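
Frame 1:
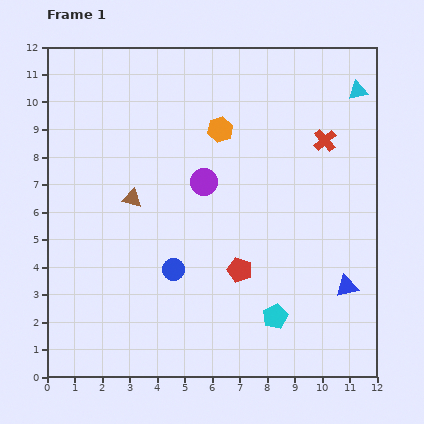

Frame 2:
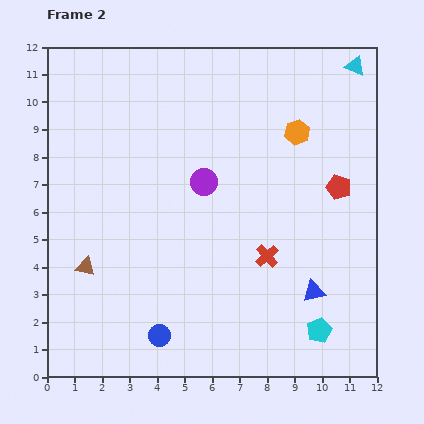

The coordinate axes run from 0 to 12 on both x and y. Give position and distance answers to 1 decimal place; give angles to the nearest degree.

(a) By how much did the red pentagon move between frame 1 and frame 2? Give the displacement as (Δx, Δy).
(3.6, 3.0)

The red pentagon was at (7.0, 3.9) in frame 1 and (10.6, 6.9) in frame 2.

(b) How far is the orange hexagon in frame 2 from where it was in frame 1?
2.8

The orange hexagon moved from (6.3, 9.0) to (9.1, 8.9), a distance of √(2.8² + 0.1²) ≈ 2.8.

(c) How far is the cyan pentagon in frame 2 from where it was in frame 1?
1.7

The cyan pentagon moved from (8.3, 2.2) to (9.9, 1.7), a distance of √(1.6² + 0.5²) ≈ 1.7.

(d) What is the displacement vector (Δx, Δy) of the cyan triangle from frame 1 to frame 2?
(-0.1, 0.9)

The cyan triangle was at (11.3, 10.4) in frame 1 and (11.2, 11.3) in frame 2.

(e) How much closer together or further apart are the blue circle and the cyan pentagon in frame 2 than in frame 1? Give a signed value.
+1.7

Distance in frame 1: 4.1. Distance in frame 2: 5.8.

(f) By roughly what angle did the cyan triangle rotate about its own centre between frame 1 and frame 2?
36° clockwise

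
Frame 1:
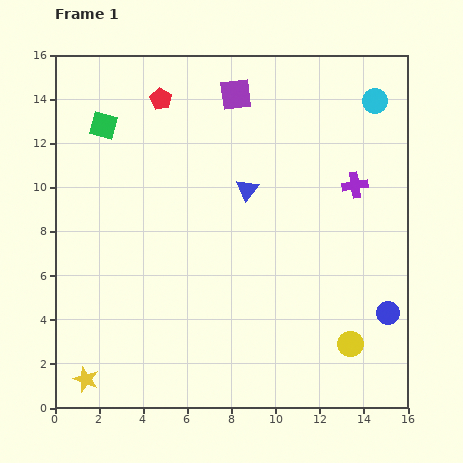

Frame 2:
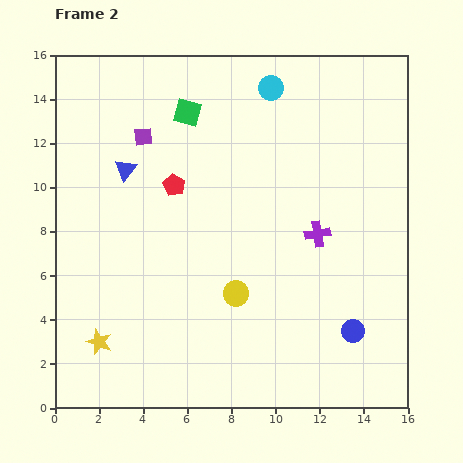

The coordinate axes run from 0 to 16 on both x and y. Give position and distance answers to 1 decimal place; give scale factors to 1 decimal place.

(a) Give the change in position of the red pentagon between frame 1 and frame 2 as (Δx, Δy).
(0.6, -3.9)

The red pentagon was at (4.8, 14.0) in frame 1 and (5.4, 10.1) in frame 2.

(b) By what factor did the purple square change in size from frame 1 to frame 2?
0.6×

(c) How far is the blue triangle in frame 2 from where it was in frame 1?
5.6

The blue triangle moved from (8.7, 9.9) to (3.2, 10.8), a distance of √(5.5² + 0.9²) ≈ 5.6.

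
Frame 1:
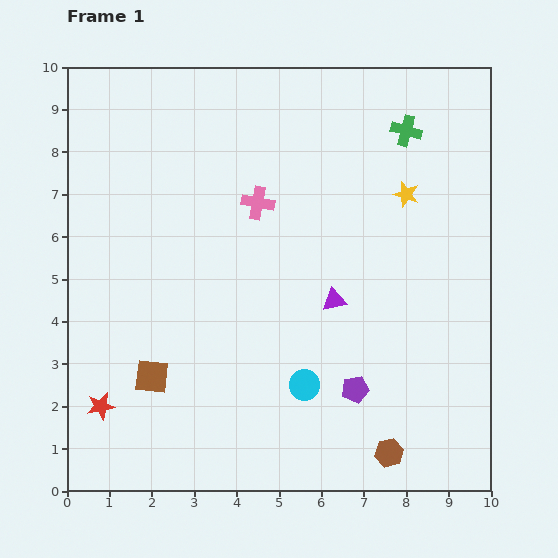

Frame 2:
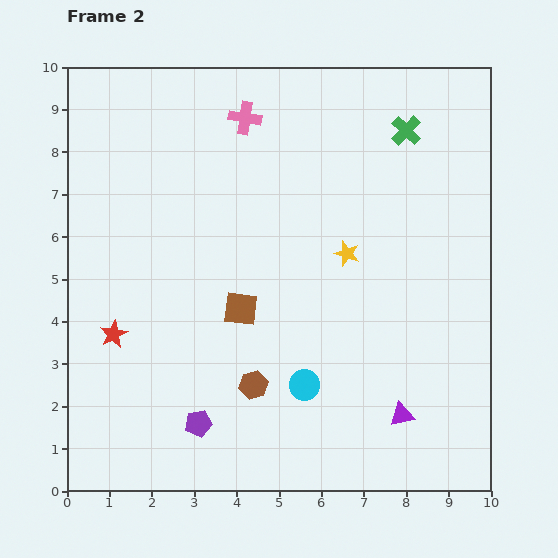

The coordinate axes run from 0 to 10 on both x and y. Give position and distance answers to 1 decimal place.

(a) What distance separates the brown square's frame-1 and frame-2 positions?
2.6

The brown square moved from (2.0, 2.7) to (4.1, 4.3), a distance of √(2.1² + 1.6²) ≈ 2.6.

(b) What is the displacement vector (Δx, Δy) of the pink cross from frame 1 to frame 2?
(-0.3, 2.0)

The pink cross was at (4.5, 6.8) in frame 1 and (4.2, 8.8) in frame 2.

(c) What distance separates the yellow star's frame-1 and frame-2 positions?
2.0

The yellow star moved from (8.0, 7.0) to (6.6, 5.6), a distance of √(1.4² + 1.4²) ≈ 2.0.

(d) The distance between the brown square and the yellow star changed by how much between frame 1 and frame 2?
-4.6

Distance in frame 1: 7.4. Distance in frame 2: 2.8.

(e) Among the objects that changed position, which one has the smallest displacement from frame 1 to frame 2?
the red star

(moved 1.7)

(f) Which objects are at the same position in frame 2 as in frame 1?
the cyan circle, the green cross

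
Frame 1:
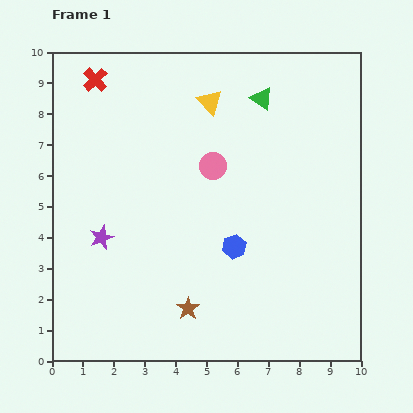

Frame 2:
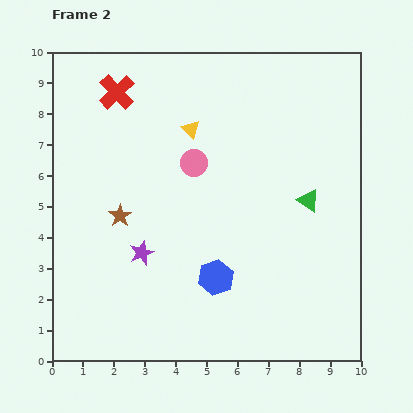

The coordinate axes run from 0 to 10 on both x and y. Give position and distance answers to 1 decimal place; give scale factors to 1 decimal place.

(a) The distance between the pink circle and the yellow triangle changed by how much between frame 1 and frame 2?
-1.0

Distance in frame 1: 2.1. Distance in frame 2: 1.1.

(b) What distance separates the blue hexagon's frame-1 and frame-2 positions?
1.2

The blue hexagon moved from (5.9, 3.7) to (5.3, 2.7), a distance of √(0.6² + 1.0²) ≈ 1.2.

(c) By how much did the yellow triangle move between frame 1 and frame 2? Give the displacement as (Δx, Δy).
(-0.6, -0.9)

The yellow triangle was at (5.1, 8.4) in frame 1 and (4.5, 7.5) in frame 2.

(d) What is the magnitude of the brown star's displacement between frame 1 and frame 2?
3.7

The brown star moved from (4.4, 1.7) to (2.2, 4.7), a distance of √(2.2² + 3.0²) ≈ 3.7.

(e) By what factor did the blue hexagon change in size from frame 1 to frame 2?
1.5×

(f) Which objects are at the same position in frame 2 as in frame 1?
none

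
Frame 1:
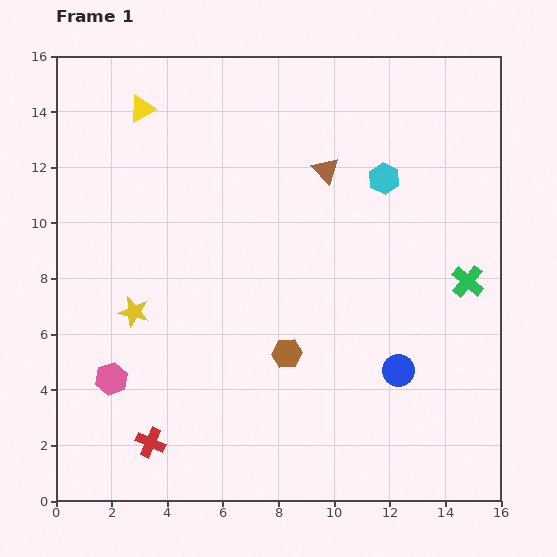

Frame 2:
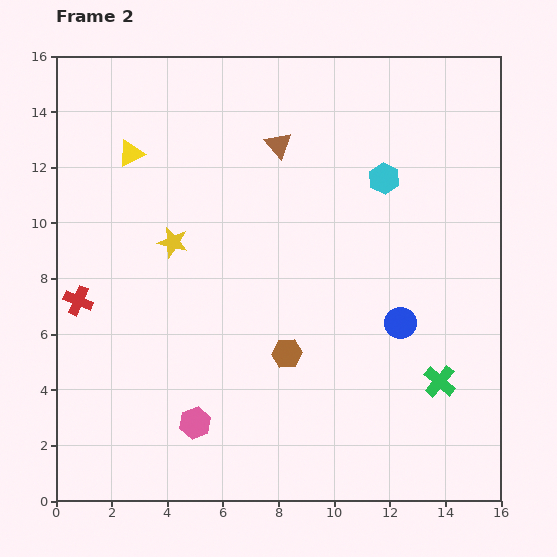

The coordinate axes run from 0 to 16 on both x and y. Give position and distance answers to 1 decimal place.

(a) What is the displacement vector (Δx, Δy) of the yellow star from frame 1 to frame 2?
(1.4, 2.5)

The yellow star was at (2.8, 6.8) in frame 1 and (4.2, 9.3) in frame 2.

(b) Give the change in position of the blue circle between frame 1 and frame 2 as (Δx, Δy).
(0.1, 1.7)

The blue circle was at (12.3, 4.7) in frame 1 and (12.4, 6.4) in frame 2.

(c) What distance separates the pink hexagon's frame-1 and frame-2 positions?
3.4

The pink hexagon moved from (2.0, 4.4) to (5.0, 2.8), a distance of √(3.0² + 1.6²) ≈ 3.4.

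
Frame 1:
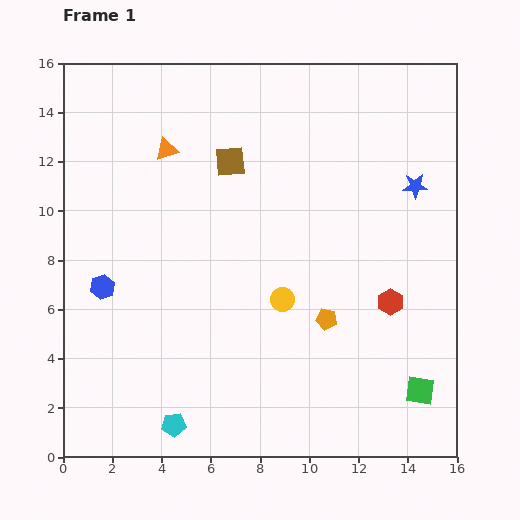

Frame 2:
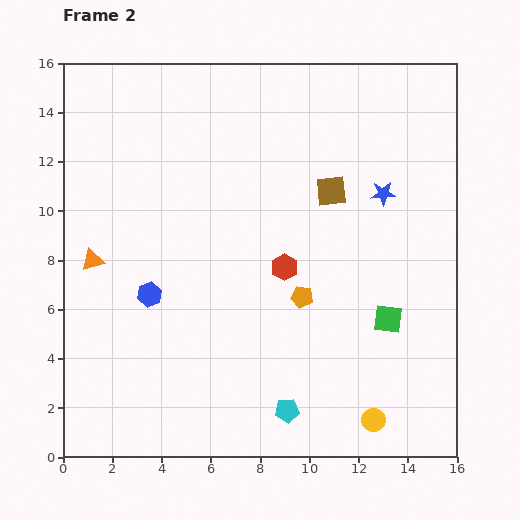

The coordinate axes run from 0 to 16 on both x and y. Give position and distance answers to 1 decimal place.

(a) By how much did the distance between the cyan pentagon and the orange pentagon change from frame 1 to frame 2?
-2.9

Distance in frame 1: 7.5. Distance in frame 2: 4.6.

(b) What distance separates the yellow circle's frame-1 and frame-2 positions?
6.1

The yellow circle moved from (8.9, 6.4) to (12.6, 1.5), a distance of √(3.7² + 4.9²) ≈ 6.1.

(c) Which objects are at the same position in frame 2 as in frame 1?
none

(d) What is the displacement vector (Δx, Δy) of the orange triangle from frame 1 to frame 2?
(-3.0, -4.5)

The orange triangle was at (4.2, 12.5) in frame 1 and (1.2, 8.0) in frame 2.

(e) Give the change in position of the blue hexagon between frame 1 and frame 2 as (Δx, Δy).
(1.9, -0.3)

The blue hexagon was at (1.6, 6.9) in frame 1 and (3.5, 6.6) in frame 2.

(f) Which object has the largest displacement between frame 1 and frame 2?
the yellow circle

(moved 6.1; next 5.4)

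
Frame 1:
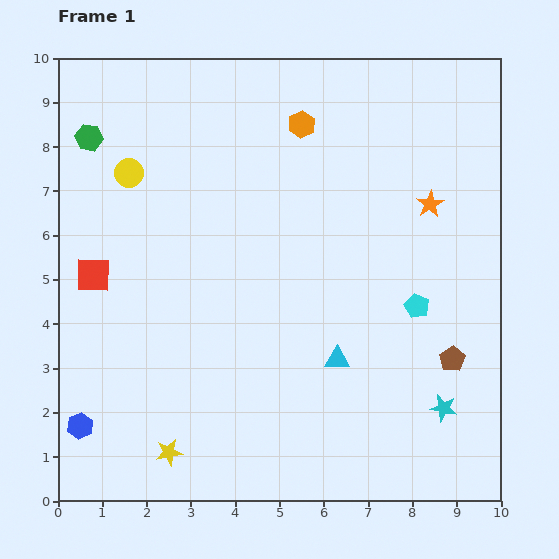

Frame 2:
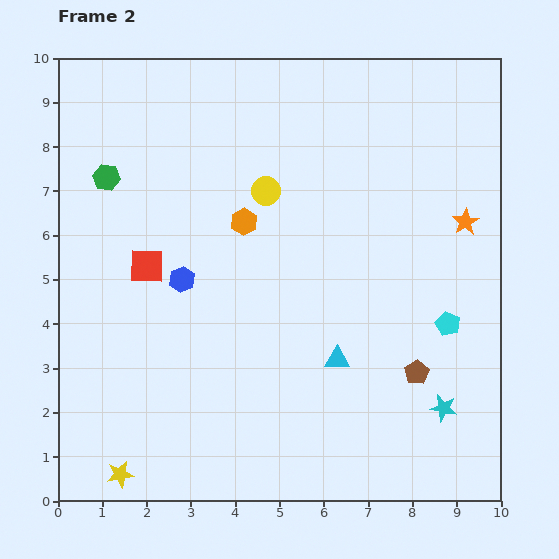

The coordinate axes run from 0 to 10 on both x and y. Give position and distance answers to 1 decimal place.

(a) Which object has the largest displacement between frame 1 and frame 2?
the blue hexagon

(moved 4.0; next 3.1)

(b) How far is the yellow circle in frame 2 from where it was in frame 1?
3.1

The yellow circle moved from (1.6, 7.4) to (4.7, 7.0), a distance of √(3.1² + 0.4²) ≈ 3.1.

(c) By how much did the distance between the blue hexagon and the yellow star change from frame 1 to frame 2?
+2.5

Distance in frame 1: 2.1. Distance in frame 2: 4.6.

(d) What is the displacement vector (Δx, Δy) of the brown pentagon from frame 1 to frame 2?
(-0.8, -0.3)

The brown pentagon was at (8.9, 3.2) in frame 1 and (8.1, 2.9) in frame 2.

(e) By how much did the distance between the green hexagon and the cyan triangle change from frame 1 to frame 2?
-0.9

Distance in frame 1: 7.5. Distance in frame 2: 6.6.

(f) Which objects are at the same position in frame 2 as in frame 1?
the cyan triangle, the cyan star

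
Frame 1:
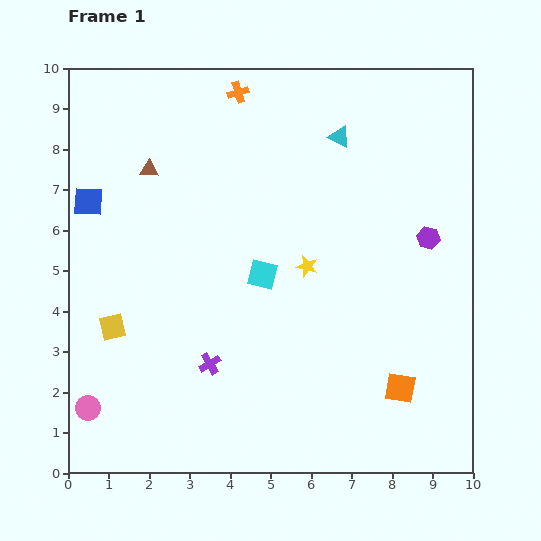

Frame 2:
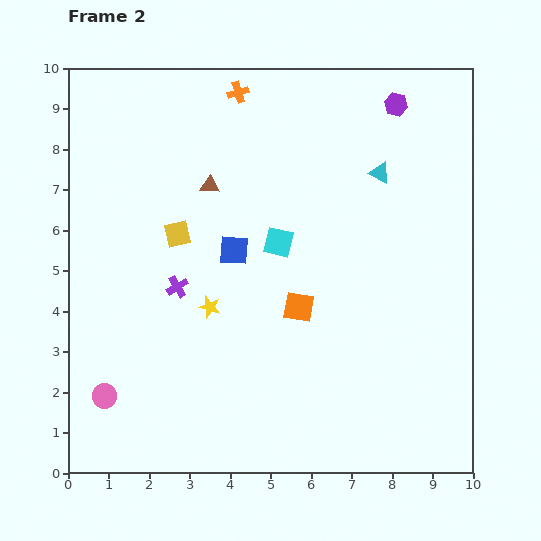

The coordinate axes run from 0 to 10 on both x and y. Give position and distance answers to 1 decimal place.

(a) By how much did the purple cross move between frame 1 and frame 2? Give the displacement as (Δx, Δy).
(-0.8, 1.9)

The purple cross was at (3.5, 2.7) in frame 1 and (2.7, 4.6) in frame 2.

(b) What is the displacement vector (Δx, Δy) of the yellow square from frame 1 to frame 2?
(1.6, 2.3)

The yellow square was at (1.1, 3.6) in frame 1 and (2.7, 5.9) in frame 2.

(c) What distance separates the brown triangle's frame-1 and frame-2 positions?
1.6

The brown triangle moved from (2.0, 7.5) to (3.5, 7.1), a distance of √(1.5² + 0.4²) ≈ 1.6.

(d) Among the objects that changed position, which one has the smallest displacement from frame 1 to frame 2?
the pink circle

(moved 0.5)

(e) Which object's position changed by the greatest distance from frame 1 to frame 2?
the blue square

(moved 3.8; next 3.4)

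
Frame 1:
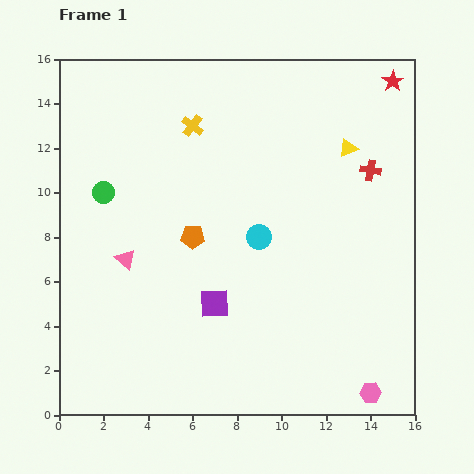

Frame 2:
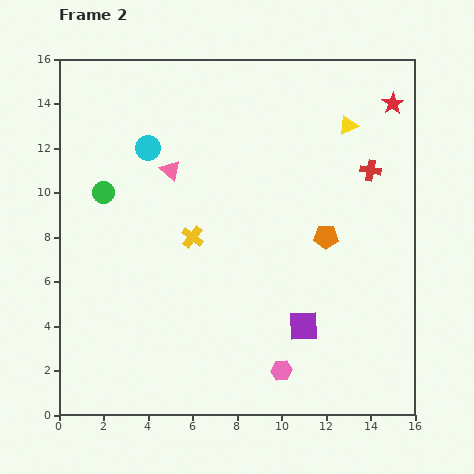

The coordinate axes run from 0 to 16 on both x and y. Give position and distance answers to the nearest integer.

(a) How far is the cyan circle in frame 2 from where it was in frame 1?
6

The cyan circle moved from (9, 8) to (4, 12), a distance of √(5² + 4²) ≈ 6.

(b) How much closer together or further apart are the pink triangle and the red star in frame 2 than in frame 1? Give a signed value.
-4

Distance in frame 1: 14. Distance in frame 2: 10.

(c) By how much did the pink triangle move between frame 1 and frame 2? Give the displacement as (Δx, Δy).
(2, 4)

The pink triangle was at (3, 7) in frame 1 and (5, 11) in frame 2.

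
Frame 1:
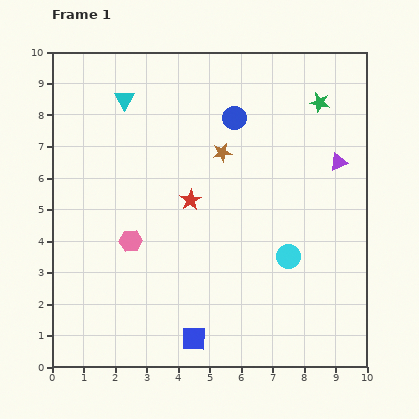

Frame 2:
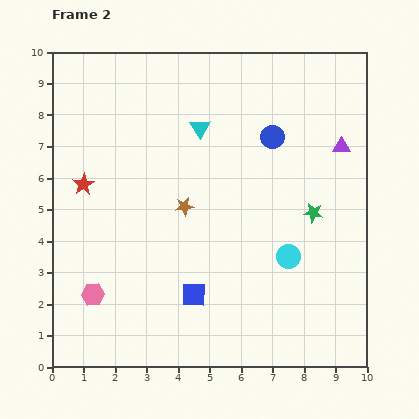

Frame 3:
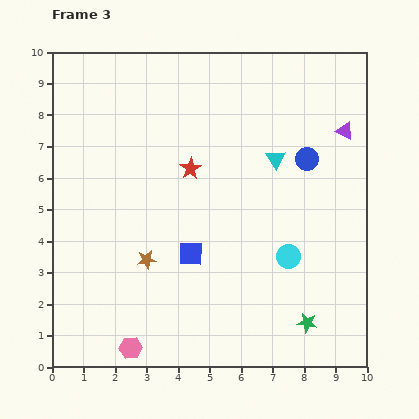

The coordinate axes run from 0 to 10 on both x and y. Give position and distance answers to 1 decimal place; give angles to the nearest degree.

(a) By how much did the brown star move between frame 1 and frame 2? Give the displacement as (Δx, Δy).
(-1.2, -1.7)

The brown star was at (5.4, 6.8) in frame 1 and (4.2, 5.1) in frame 2.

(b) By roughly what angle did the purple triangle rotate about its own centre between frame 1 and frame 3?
52° clockwise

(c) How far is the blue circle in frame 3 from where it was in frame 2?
1.3

The blue circle moved from (7.0, 7.3) to (8.1, 6.6), a distance of √(1.1² + 0.7²) ≈ 1.3.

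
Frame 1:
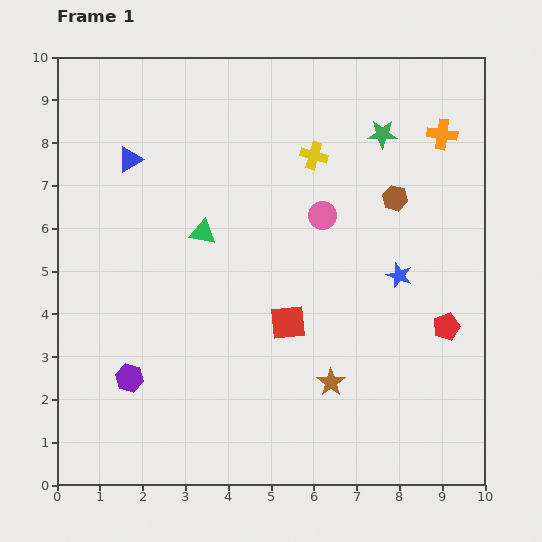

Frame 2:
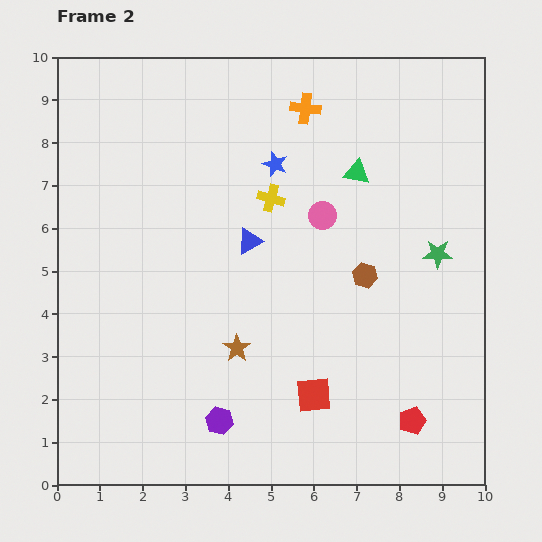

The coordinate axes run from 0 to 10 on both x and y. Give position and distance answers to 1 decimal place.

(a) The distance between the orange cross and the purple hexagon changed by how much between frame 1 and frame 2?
-1.7

Distance in frame 1: 9.3. Distance in frame 2: 7.6.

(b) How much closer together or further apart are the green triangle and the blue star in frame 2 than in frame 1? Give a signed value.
-2.8

Distance in frame 1: 4.7. Distance in frame 2: 1.9.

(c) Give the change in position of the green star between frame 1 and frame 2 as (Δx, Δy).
(1.3, -2.8)

The green star was at (7.6, 8.2) in frame 1 and (8.9, 5.4) in frame 2.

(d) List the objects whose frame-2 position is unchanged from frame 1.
the pink circle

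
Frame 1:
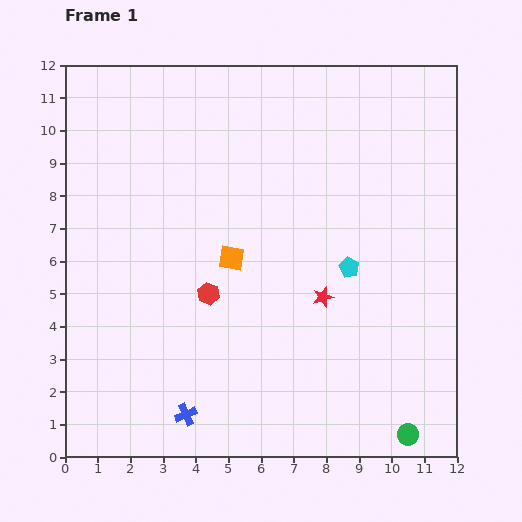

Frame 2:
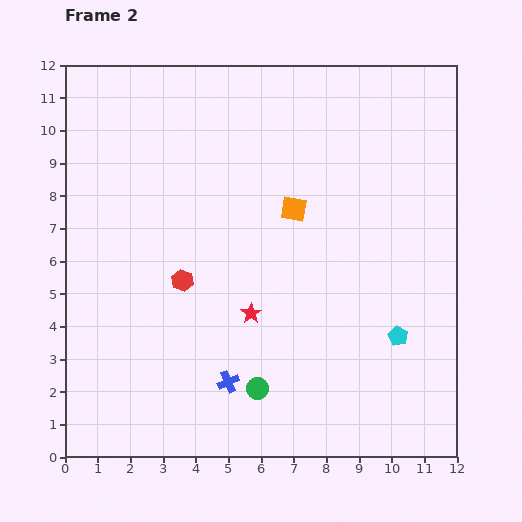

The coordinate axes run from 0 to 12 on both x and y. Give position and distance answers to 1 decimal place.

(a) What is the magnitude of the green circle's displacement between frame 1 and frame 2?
4.8

The green circle moved from (10.5, 0.7) to (5.9, 2.1), a distance of √(4.6² + 1.4²) ≈ 4.8.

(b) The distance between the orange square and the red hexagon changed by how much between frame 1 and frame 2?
+2.7

Distance in frame 1: 1.3. Distance in frame 2: 4.0.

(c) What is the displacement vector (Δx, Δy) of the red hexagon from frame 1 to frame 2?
(-0.8, 0.4)

The red hexagon was at (4.4, 5.0) in frame 1 and (3.6, 5.4) in frame 2.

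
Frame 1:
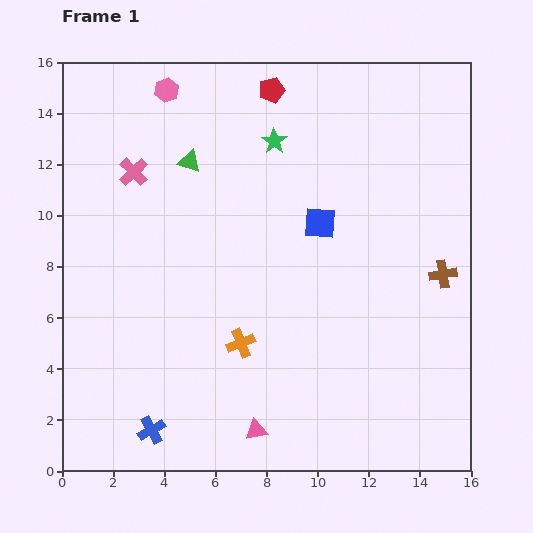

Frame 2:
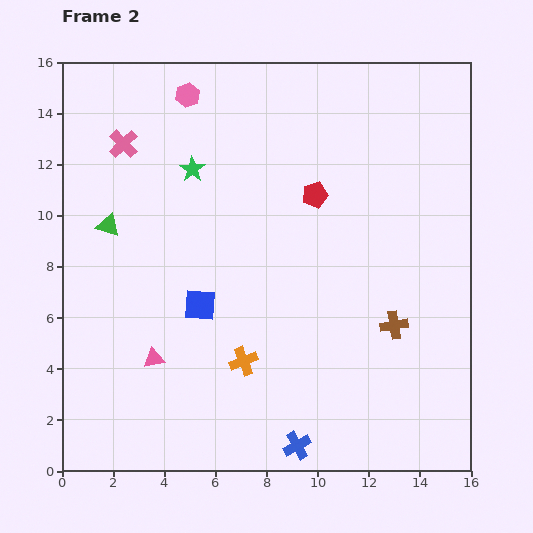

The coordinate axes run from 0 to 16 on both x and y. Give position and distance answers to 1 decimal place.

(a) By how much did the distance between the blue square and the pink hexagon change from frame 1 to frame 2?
+0.3

Distance in frame 1: 7.9. Distance in frame 2: 8.2.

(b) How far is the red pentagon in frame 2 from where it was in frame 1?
4.4

The red pentagon moved from (8.2, 14.9) to (9.9, 10.8), a distance of √(1.7² + 4.1²) ≈ 4.4.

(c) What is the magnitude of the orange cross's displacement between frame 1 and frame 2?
0.7

The orange cross moved from (7.0, 5.0) to (7.1, 4.3), a distance of √(0.1² + 0.7²) ≈ 0.7.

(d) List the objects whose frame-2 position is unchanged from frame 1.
none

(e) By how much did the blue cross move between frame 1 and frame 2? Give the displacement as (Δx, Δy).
(5.7, -0.6)

The blue cross was at (3.5, 1.6) in frame 1 and (9.2, 1.0) in frame 2.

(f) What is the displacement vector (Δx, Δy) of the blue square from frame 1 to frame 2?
(-4.7, -3.2)

The blue square was at (10.1, 9.7) in frame 1 and (5.4, 6.5) in frame 2.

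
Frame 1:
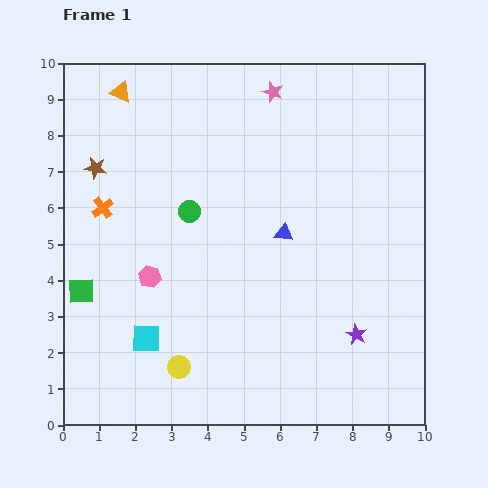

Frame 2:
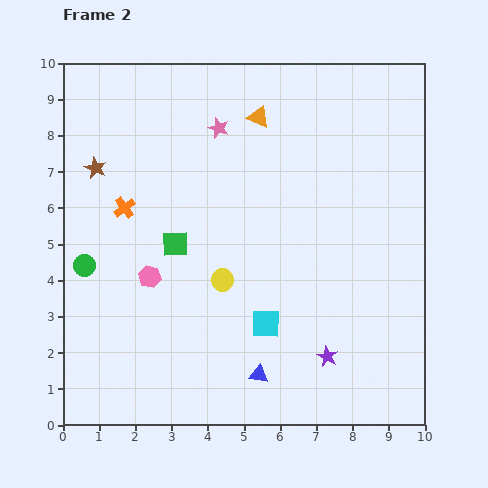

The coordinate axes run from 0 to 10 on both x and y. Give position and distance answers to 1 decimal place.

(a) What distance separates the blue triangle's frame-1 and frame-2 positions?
4.0

The blue triangle moved from (6.1, 5.3) to (5.4, 1.4), a distance of √(0.7² + 3.9²) ≈ 4.0.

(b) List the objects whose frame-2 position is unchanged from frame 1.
the brown star, the pink hexagon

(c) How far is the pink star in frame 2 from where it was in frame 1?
1.8

The pink star moved from (5.8, 9.2) to (4.3, 8.2), a distance of √(1.5² + 1.0²) ≈ 1.8.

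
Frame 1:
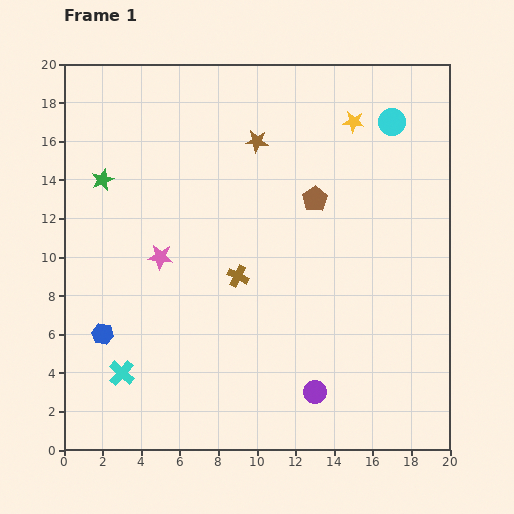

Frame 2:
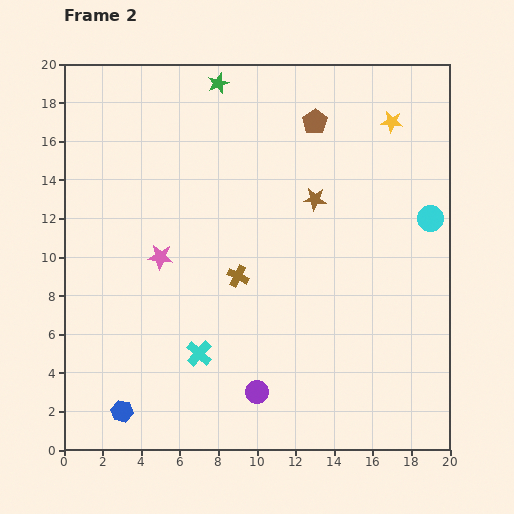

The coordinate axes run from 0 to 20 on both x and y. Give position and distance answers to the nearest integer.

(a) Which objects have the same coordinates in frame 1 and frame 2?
the pink star, the brown cross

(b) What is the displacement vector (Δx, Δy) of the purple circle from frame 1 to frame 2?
(-3, 0)

The purple circle was at (13, 3) in frame 1 and (10, 3) in frame 2.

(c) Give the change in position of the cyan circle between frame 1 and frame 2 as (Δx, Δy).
(2, -5)

The cyan circle was at (17, 17) in frame 1 and (19, 12) in frame 2.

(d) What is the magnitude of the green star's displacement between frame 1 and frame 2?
8

The green star moved from (2, 14) to (8, 19), a distance of √(6² + 5²) ≈ 8.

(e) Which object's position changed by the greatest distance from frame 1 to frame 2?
the green star

(moved 8; next 5)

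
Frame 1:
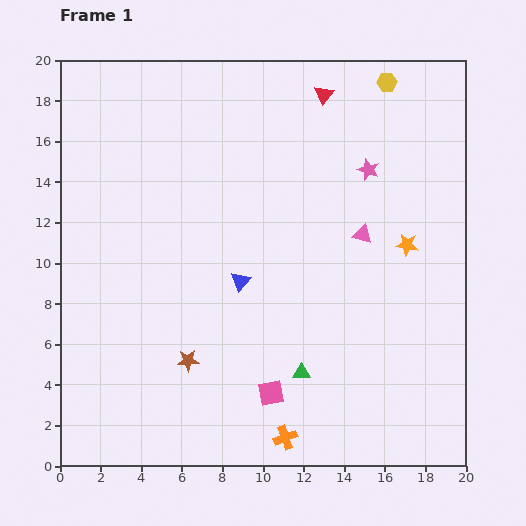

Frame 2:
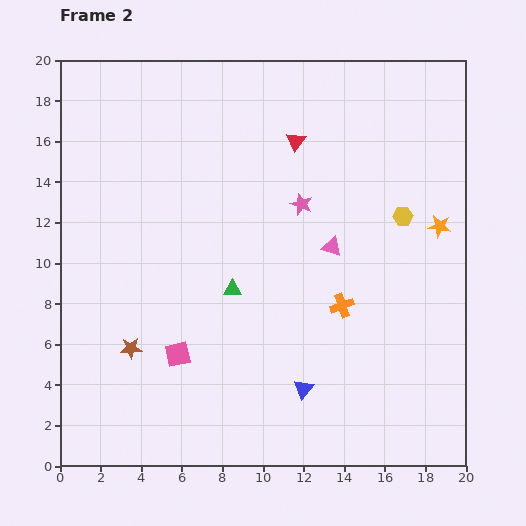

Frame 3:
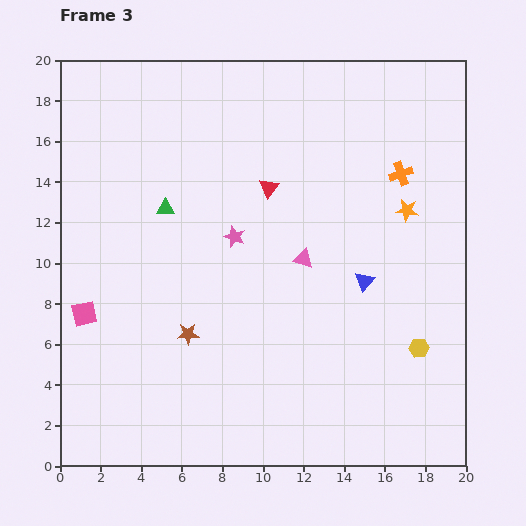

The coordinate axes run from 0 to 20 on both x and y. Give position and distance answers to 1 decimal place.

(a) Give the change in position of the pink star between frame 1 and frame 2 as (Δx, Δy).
(-3.3, -1.7)

The pink star was at (15.2, 14.6) in frame 1 and (11.9, 12.9) in frame 2.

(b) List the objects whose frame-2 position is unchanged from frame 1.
none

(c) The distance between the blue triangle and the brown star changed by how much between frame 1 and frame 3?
+4.4

Distance in frame 1: 4.7. Distance in frame 3: 9.1.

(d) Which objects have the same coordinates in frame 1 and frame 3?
none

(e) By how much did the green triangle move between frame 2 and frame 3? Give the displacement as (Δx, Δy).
(-3.3, 4.0)

The green triangle was at (8.5, 8.7) in frame 2 and (5.2, 12.7) in frame 3.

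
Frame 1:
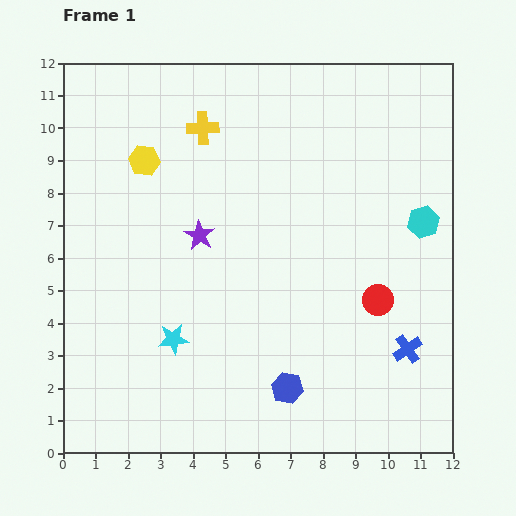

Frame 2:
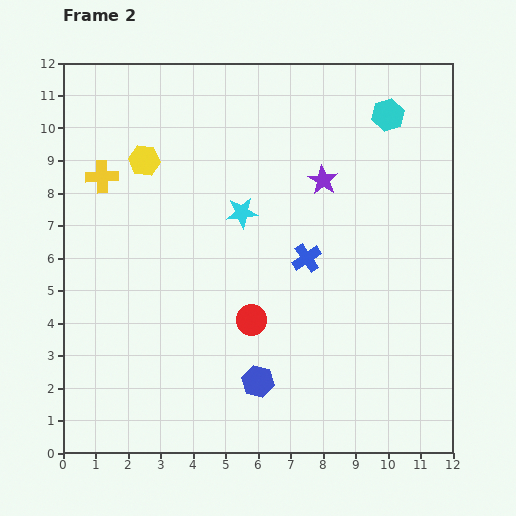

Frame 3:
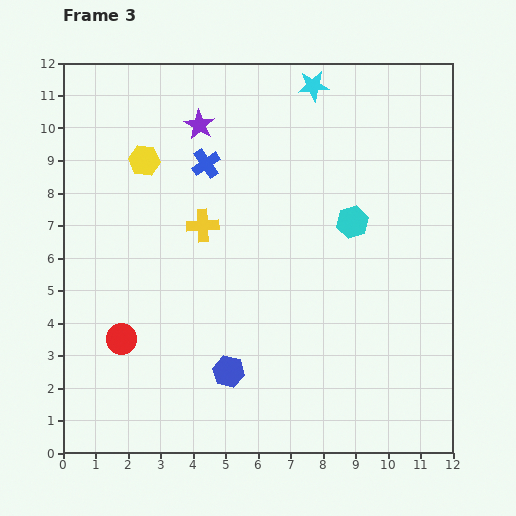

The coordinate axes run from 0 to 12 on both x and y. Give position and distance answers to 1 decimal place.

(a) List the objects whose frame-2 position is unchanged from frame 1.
the yellow hexagon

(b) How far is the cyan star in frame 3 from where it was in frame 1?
8.9

The cyan star moved from (3.4, 3.5) to (7.7, 11.3), a distance of √(4.3² + 7.8²) ≈ 8.9.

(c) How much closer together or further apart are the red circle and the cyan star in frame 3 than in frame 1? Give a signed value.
+3.4

Distance in frame 1: 6.4. Distance in frame 3: 9.8.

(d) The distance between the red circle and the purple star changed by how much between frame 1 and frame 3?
+1.1

Distance in frame 1: 5.9. Distance in frame 3: 7.0.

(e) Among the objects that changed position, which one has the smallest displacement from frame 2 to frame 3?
the blue hexagon

(moved 0.9)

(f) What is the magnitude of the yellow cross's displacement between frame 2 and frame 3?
3.4

The yellow cross moved from (1.2, 8.5) to (4.3, 7.0), a distance of √(3.1² + 1.5²) ≈ 3.4.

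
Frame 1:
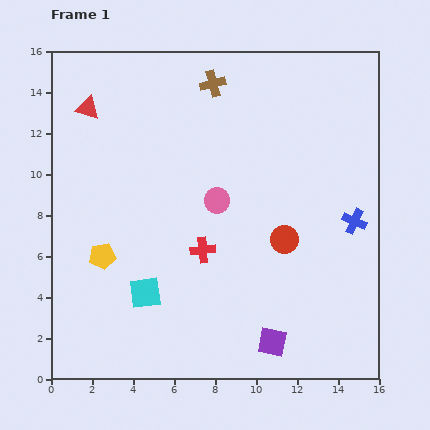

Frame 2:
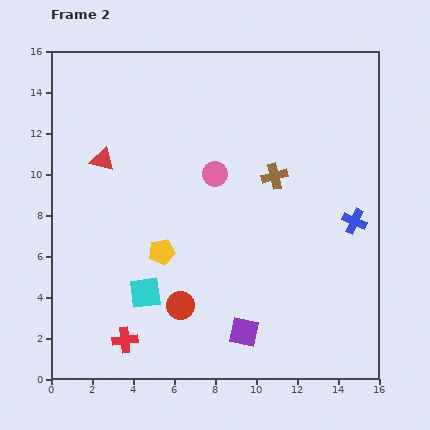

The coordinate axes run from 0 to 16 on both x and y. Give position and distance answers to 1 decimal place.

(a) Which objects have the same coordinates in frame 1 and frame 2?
the cyan square, the blue cross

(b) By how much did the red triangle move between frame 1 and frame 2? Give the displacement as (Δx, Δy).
(0.7, -2.5)

The red triangle was at (1.8, 13.2) in frame 1 and (2.5, 10.7) in frame 2.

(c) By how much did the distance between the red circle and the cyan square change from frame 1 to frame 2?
-5.5

Distance in frame 1: 7.3. Distance in frame 2: 1.8.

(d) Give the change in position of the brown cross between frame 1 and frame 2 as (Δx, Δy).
(3.0, -4.5)

The brown cross was at (7.9, 14.4) in frame 1 and (10.9, 9.9) in frame 2.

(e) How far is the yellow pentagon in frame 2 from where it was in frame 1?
2.9

The yellow pentagon moved from (2.5, 6.0) to (5.4, 6.2), a distance of √(2.9² + 0.2²) ≈ 2.9.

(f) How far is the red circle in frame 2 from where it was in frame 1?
6.0

The red circle moved from (11.4, 6.8) to (6.3, 3.6), a distance of √(5.1² + 3.2²) ≈ 6.0.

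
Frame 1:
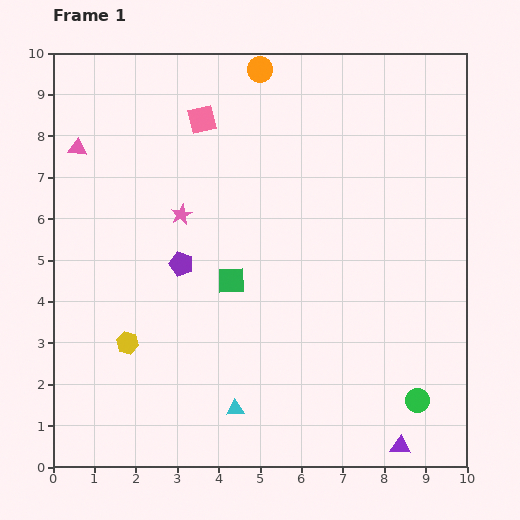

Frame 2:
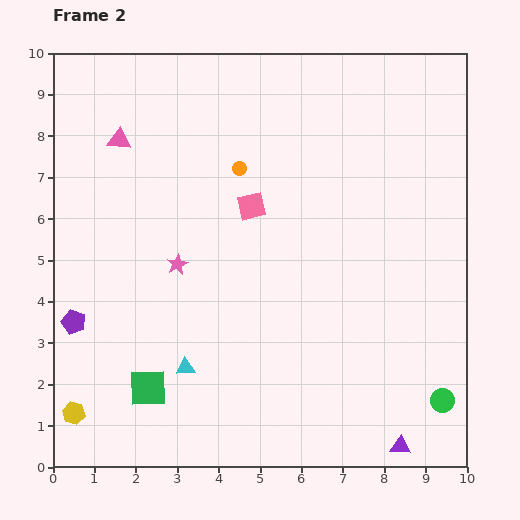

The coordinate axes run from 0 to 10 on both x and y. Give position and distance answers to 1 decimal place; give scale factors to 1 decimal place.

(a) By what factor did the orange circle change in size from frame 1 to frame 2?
0.6×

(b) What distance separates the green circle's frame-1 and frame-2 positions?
0.6

The green circle moved from (8.8, 1.6) to (9.4, 1.6), a distance of √(0.6² + 0.0²) ≈ 0.6.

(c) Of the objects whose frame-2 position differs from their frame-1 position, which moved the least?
the green circle

(moved 0.6)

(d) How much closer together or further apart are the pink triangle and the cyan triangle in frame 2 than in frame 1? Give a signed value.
-1.7

Distance in frame 1: 7.4. Distance in frame 2: 5.7.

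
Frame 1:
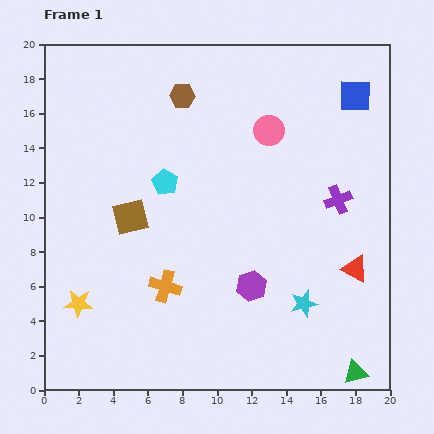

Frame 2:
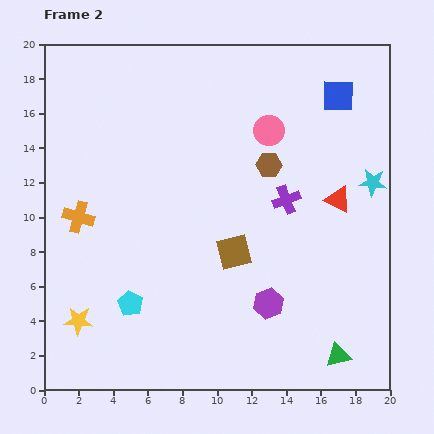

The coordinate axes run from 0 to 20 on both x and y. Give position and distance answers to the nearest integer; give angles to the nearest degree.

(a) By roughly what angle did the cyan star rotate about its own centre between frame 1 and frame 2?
19° clockwise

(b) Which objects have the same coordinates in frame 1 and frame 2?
the pink circle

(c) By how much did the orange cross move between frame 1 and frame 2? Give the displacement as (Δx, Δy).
(-5, 4)

The orange cross was at (7, 6) in frame 1 and (2, 10) in frame 2.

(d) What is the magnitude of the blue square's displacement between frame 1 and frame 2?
1

The blue square moved from (18, 17) to (17, 17), a distance of √(1² + 0²) ≈ 1.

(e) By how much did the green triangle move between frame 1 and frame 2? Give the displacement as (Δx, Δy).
(-1, 1)

The green triangle was at (18, 1) in frame 1 and (17, 2) in frame 2.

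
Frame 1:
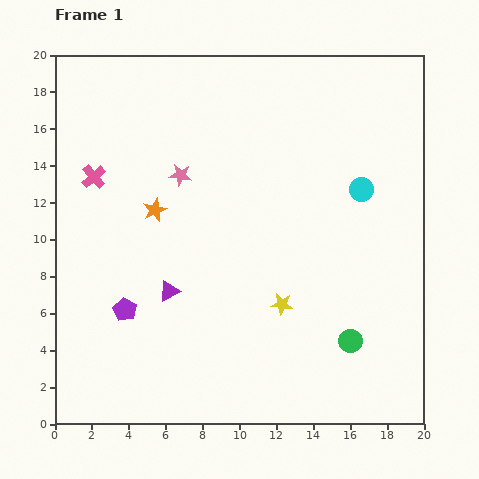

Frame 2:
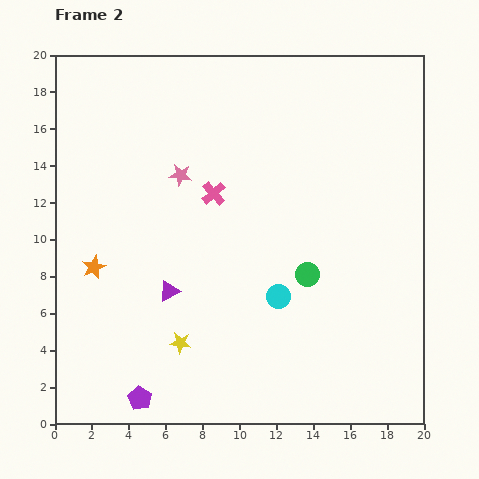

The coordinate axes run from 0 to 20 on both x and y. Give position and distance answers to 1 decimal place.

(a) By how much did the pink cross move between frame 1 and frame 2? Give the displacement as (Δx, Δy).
(6.5, -0.9)

The pink cross was at (2.1, 13.4) in frame 1 and (8.6, 12.5) in frame 2.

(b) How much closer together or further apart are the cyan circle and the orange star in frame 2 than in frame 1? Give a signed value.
-1.2

Distance in frame 1: 11.3. Distance in frame 2: 10.1.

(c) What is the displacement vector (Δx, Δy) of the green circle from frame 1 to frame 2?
(-2.3, 3.6)

The green circle was at (16.0, 4.5) in frame 1 and (13.7, 8.1) in frame 2.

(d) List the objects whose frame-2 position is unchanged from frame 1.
the pink star, the purple triangle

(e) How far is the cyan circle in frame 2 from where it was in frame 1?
7.3

The cyan circle moved from (16.6, 12.7) to (12.1, 6.9), a distance of √(4.5² + 5.8²) ≈ 7.3.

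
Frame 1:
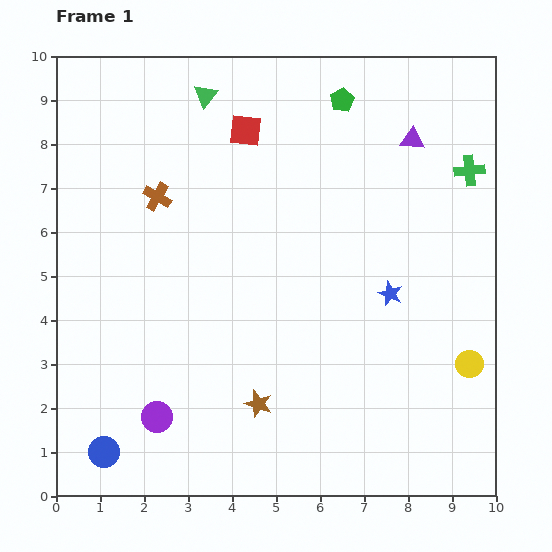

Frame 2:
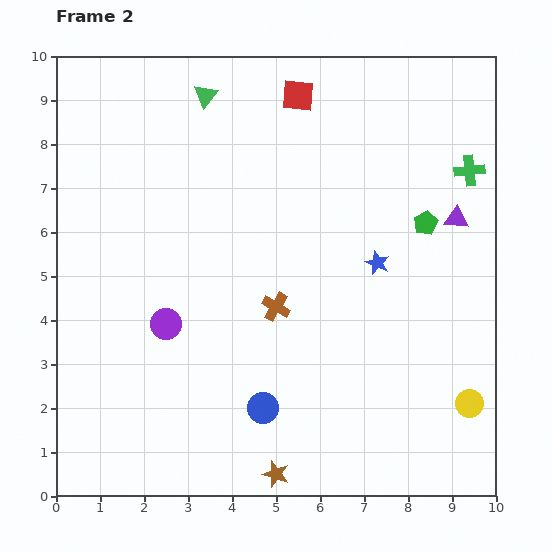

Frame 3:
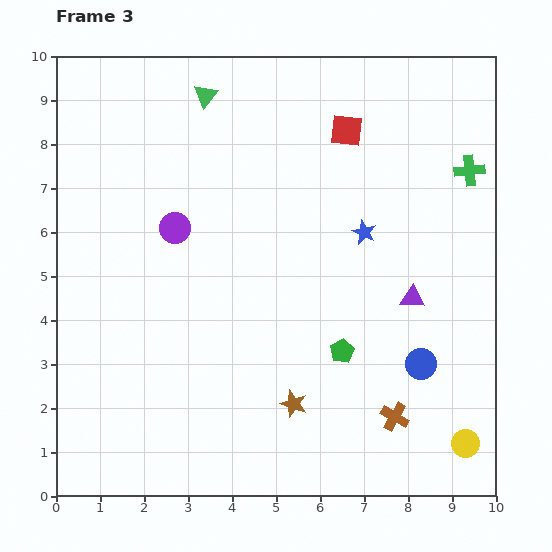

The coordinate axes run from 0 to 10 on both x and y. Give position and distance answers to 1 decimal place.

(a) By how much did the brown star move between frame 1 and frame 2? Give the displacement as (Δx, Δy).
(0.4, -1.6)

The brown star was at (4.6, 2.1) in frame 1 and (5.0, 0.5) in frame 2.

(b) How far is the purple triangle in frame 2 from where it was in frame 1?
2.1

The purple triangle moved from (8.1, 8.1) to (9.1, 6.3), a distance of √(1.0² + 1.8²) ≈ 2.1.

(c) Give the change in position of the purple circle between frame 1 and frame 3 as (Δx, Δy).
(0.4, 4.3)

The purple circle was at (2.3, 1.8) in frame 1 and (2.7, 6.1) in frame 3.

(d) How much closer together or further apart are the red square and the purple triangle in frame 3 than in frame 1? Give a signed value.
+0.3

Distance in frame 1: 3.8. Distance in frame 3: 4.1.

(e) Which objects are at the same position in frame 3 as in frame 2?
the green cross, the green triangle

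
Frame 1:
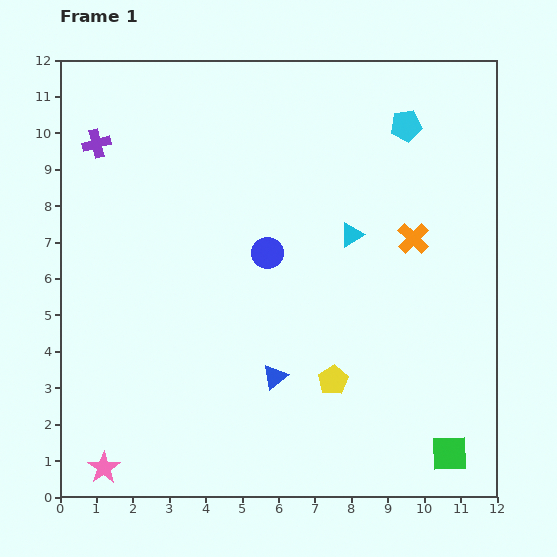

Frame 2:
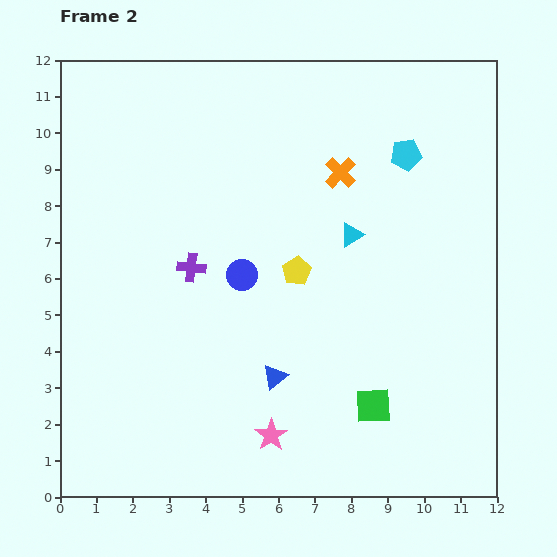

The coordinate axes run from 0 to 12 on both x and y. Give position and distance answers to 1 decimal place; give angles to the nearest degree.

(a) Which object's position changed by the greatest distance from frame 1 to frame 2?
the pink star

(moved 4.7; next 4.3)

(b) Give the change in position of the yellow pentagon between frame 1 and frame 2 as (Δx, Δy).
(-1.0, 3.0)

The yellow pentagon was at (7.5, 3.2) in frame 1 and (6.5, 6.2) in frame 2.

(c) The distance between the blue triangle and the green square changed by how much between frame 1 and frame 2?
-2.4

Distance in frame 1: 5.2. Distance in frame 2: 2.8.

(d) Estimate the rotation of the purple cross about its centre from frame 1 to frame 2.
21° clockwise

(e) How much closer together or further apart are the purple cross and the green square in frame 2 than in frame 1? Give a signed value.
-6.6

Distance in frame 1: 12.9. Distance in frame 2: 6.3.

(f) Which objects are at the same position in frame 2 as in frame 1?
the blue triangle, the cyan triangle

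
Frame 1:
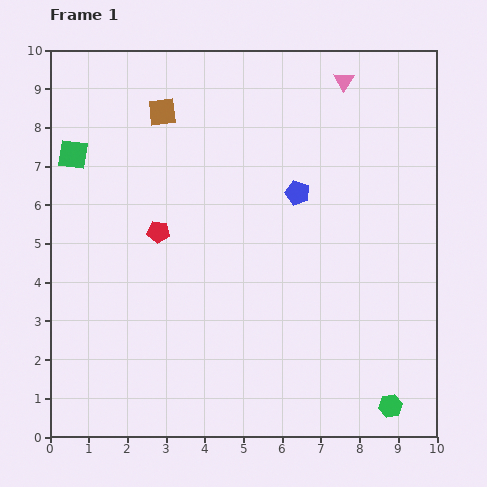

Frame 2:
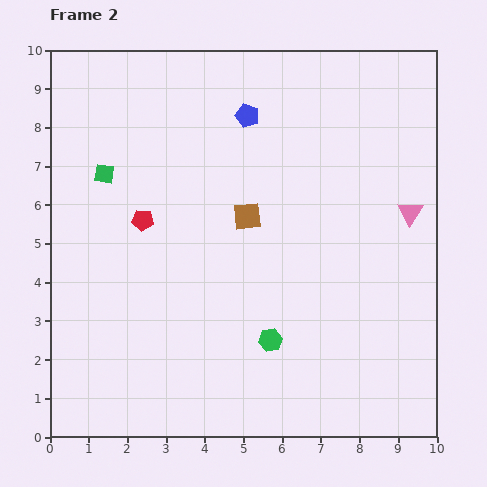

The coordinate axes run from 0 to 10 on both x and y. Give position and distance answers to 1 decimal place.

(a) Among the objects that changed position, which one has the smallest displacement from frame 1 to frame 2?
the red pentagon

(moved 0.5)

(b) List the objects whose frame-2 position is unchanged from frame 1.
none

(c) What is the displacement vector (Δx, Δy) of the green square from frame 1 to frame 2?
(0.8, -0.5)

The green square was at (0.6, 7.3) in frame 1 and (1.4, 6.8) in frame 2.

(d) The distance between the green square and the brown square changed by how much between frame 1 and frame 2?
+1.4

Distance in frame 1: 2.5. Distance in frame 2: 3.9.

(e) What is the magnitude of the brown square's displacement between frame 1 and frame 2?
3.5

The brown square moved from (2.9, 8.4) to (5.1, 5.7), a distance of √(2.2² + 2.7²) ≈ 3.5.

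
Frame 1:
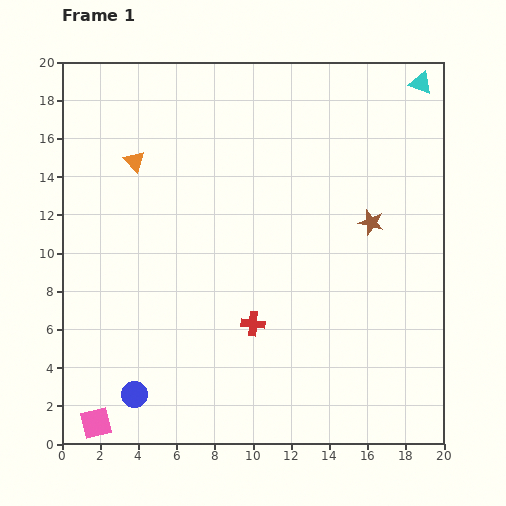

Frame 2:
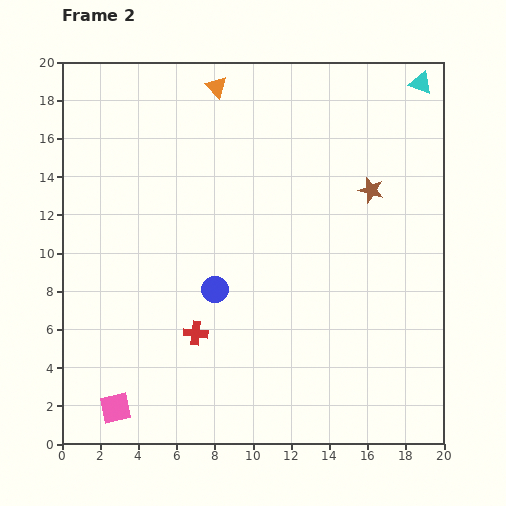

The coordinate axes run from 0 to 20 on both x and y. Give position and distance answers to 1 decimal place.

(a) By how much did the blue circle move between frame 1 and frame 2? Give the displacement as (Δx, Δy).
(4.2, 5.5)

The blue circle was at (3.8, 2.6) in frame 1 and (8.0, 8.1) in frame 2.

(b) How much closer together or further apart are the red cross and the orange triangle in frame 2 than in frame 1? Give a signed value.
+2.4

Distance in frame 1: 10.5. Distance in frame 2: 12.9.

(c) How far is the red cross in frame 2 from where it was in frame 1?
3.0

The red cross moved from (10.0, 6.3) to (7.0, 5.8), a distance of √(3.0² + 0.5²) ≈ 3.0.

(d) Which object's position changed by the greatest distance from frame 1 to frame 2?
the blue circle

(moved 6.9; next 5.8)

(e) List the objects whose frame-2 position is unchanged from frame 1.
the cyan triangle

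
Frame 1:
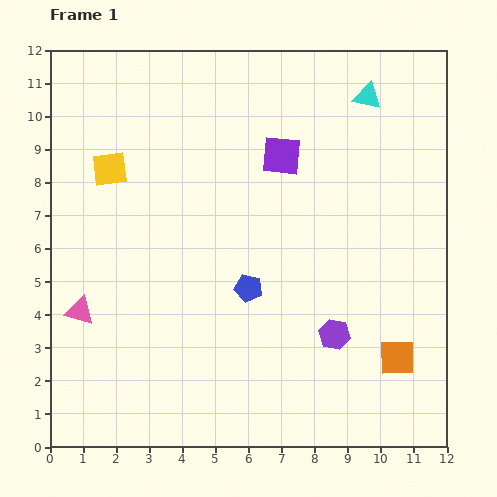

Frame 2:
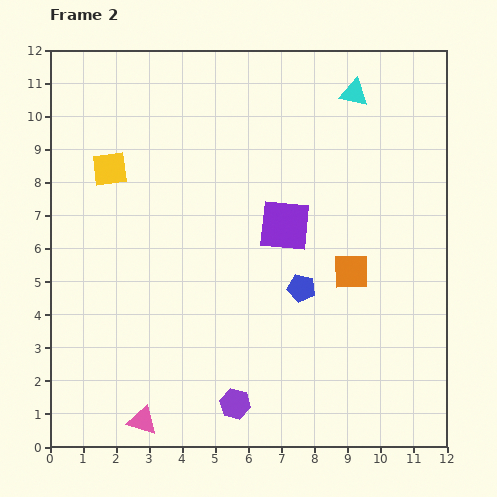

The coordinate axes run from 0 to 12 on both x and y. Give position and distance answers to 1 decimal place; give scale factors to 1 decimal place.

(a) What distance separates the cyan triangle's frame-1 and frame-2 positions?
0.4

The cyan triangle moved from (9.6, 10.6) to (9.2, 10.7), a distance of √(0.4² + 0.1²) ≈ 0.4.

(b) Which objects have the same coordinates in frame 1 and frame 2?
the yellow square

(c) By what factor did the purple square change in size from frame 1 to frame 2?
1.3×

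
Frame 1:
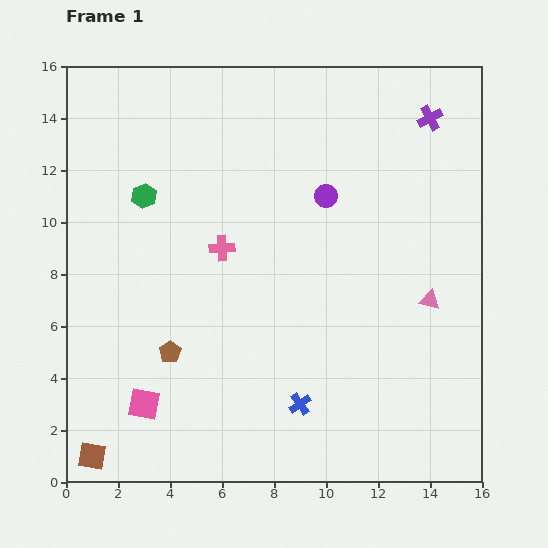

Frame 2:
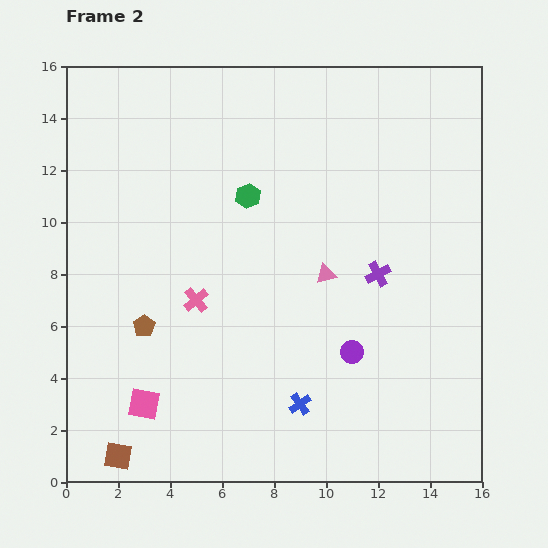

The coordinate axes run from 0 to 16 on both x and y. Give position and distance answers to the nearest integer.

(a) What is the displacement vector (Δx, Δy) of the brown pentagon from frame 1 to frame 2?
(-1, 1)

The brown pentagon was at (4, 5) in frame 1 and (3, 6) in frame 2.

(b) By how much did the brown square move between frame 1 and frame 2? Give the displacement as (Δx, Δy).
(1, 0)

The brown square was at (1, 1) in frame 1 and (2, 1) in frame 2.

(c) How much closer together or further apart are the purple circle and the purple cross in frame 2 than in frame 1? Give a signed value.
-2

Distance in frame 1: 5. Distance in frame 2: 3.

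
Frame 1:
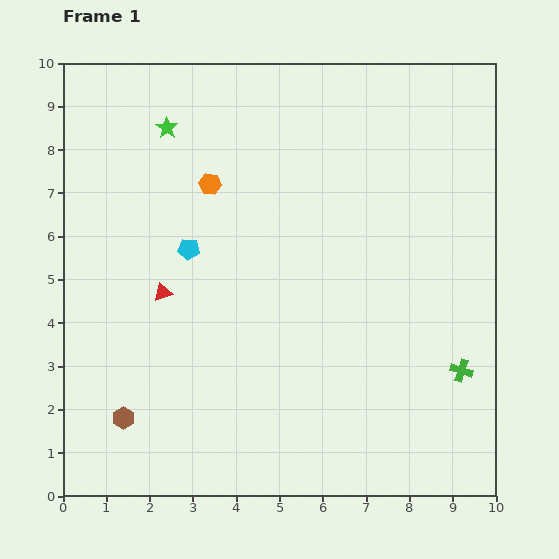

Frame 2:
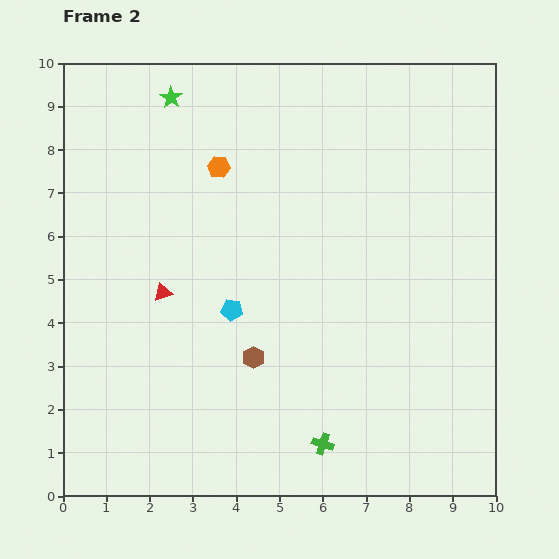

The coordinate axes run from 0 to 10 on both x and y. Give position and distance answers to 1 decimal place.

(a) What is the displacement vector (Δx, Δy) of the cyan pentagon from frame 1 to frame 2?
(1.0, -1.4)

The cyan pentagon was at (2.9, 5.7) in frame 1 and (3.9, 4.3) in frame 2.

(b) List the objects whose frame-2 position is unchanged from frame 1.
the red triangle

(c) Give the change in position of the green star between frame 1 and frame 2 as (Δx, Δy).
(0.1, 0.7)

The green star was at (2.4, 8.5) in frame 1 and (2.5, 9.2) in frame 2.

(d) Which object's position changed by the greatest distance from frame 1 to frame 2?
the green cross

(moved 3.6; next 3.3)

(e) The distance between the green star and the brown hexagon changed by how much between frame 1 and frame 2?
-0.5

Distance in frame 1: 6.8. Distance in frame 2: 6.3.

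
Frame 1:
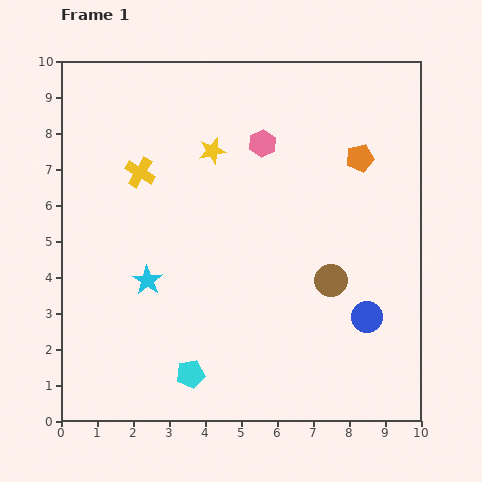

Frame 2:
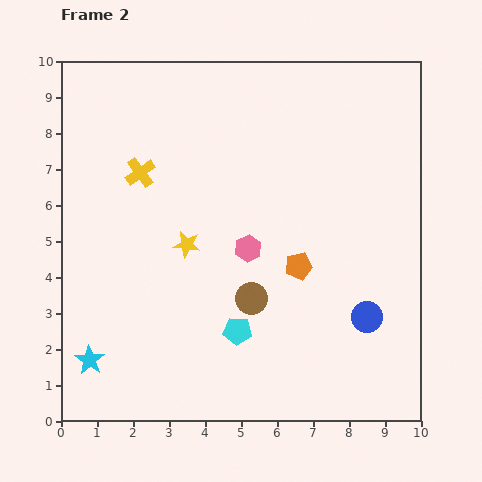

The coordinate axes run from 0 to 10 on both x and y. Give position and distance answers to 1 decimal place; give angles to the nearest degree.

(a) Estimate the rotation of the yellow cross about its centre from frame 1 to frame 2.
24° clockwise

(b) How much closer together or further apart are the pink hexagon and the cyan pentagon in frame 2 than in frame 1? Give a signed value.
-4.4

Distance in frame 1: 6.7. Distance in frame 2: 2.3.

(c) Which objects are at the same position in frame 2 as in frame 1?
the blue circle, the yellow cross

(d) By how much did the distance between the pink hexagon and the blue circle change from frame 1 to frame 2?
-1.8

Distance in frame 1: 5.6. Distance in frame 2: 3.8.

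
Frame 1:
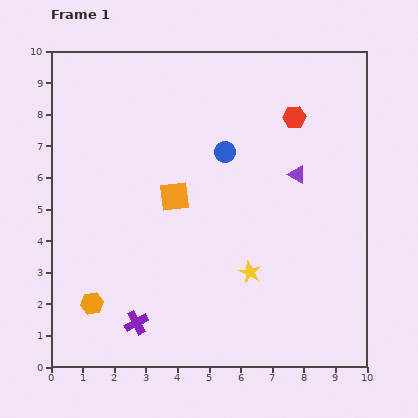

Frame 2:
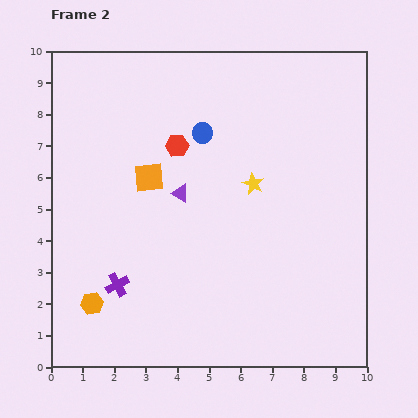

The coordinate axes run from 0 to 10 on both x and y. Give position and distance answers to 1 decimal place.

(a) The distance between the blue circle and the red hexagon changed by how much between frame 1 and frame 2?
-1.6

Distance in frame 1: 2.5. Distance in frame 2: 0.9.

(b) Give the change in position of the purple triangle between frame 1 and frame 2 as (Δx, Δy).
(-3.7, -0.6)

The purple triangle was at (7.8, 6.1) in frame 1 and (4.1, 5.5) in frame 2.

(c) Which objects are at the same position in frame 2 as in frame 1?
the orange hexagon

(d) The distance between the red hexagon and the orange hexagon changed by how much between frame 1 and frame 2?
-3.0

Distance in frame 1: 8.7. Distance in frame 2: 5.7.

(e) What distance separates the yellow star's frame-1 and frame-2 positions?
2.8

The yellow star moved from (6.3, 3.0) to (6.4, 5.8), a distance of √(0.1² + 2.8²) ≈ 2.8.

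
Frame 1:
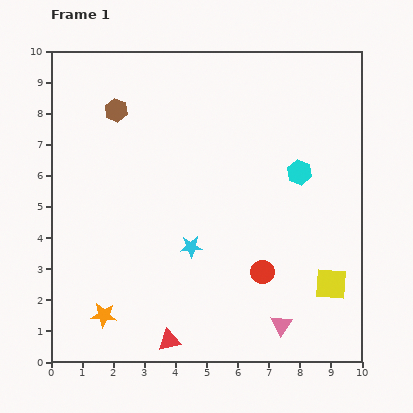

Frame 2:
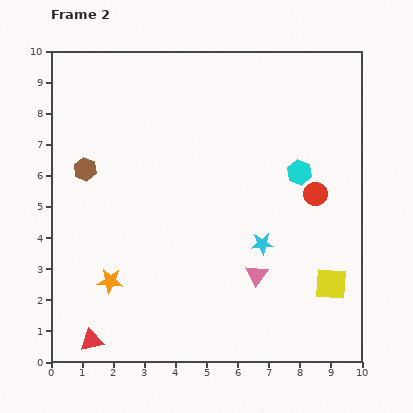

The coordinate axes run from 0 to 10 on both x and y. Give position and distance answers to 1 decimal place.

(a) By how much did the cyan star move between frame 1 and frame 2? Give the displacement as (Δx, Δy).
(2.3, 0.1)

The cyan star was at (4.5, 3.7) in frame 1 and (6.8, 3.8) in frame 2.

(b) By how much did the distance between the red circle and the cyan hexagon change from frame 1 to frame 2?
-2.5

Distance in frame 1: 3.4. Distance in frame 2: 0.9.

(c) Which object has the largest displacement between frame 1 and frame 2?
the red circle

(moved 3.0; next 2.5)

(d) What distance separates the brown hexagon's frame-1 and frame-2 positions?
2.1

The brown hexagon moved from (2.1, 8.1) to (1.1, 6.2), a distance of √(1.0² + 1.9²) ≈ 2.1.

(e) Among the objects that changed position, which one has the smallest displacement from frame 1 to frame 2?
the orange star

(moved 1.1)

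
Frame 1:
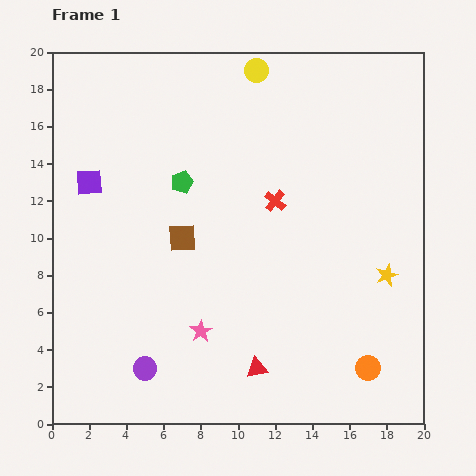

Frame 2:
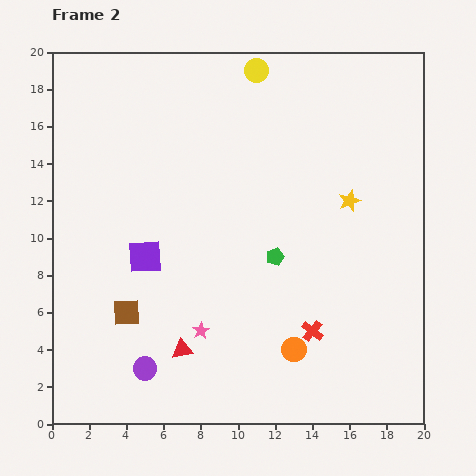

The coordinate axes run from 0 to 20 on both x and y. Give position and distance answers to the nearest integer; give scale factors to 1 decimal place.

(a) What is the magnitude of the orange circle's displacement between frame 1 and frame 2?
4

The orange circle moved from (17, 3) to (13, 4), a distance of √(4² + 1²) ≈ 4.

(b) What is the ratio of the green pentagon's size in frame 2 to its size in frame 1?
0.8×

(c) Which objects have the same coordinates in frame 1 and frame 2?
the yellow circle, the purple circle, the pink star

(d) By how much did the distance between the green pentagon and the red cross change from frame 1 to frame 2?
-1

Distance in frame 1: 5. Distance in frame 2: 4.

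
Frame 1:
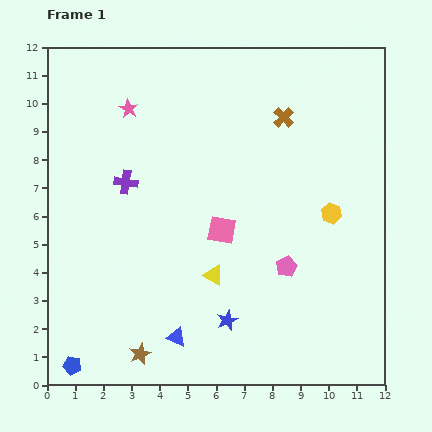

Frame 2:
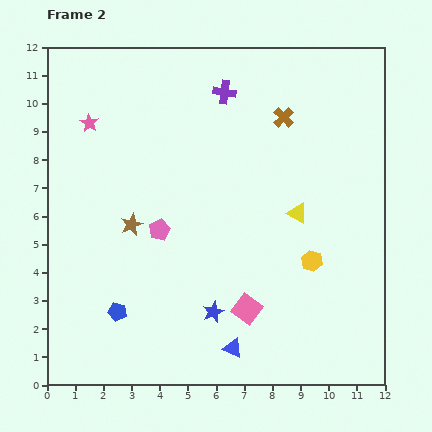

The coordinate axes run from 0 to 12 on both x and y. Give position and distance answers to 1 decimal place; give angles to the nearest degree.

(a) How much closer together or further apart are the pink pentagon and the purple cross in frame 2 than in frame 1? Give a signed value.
-1.0

Distance in frame 1: 6.4. Distance in frame 2: 5.4.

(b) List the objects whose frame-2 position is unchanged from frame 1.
the brown cross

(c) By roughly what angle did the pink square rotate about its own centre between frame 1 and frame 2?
27° clockwise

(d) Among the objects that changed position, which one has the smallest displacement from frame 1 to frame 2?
the blue star

(moved 0.6)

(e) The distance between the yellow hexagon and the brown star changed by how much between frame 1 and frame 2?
-1.9

Distance in frame 1: 8.4. Distance in frame 2: 6.5.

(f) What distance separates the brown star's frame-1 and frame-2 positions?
4.6

The brown star moved from (3.3, 1.1) to (3.0, 5.7), a distance of √(0.3² + 4.6²) ≈ 4.6.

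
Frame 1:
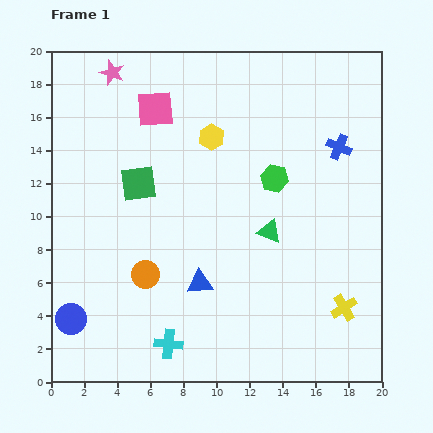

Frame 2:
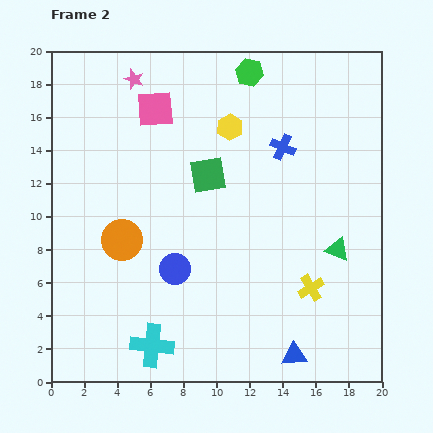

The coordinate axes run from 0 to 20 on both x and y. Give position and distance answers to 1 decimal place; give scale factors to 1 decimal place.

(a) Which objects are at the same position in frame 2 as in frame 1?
the pink square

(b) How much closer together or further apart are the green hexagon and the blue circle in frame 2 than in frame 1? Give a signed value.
-2.3

Distance in frame 1: 15.0. Distance in frame 2: 12.7.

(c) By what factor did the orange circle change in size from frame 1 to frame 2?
1.5×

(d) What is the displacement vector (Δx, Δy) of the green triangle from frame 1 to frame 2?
(4.1, -1.1)

The green triangle was at (13.2, 9.1) in frame 1 and (17.3, 8.0) in frame 2.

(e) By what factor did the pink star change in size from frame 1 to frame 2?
0.8×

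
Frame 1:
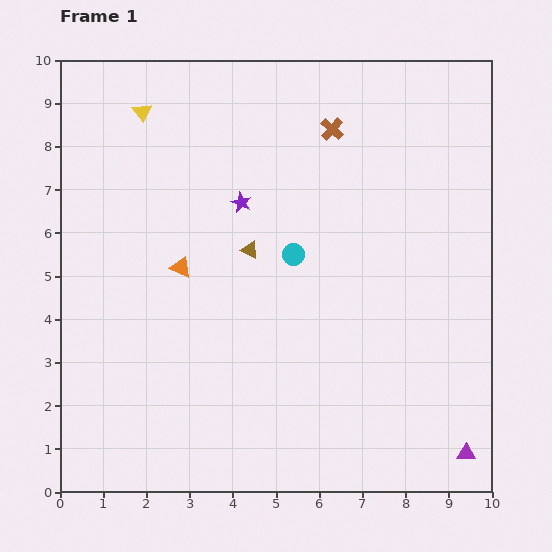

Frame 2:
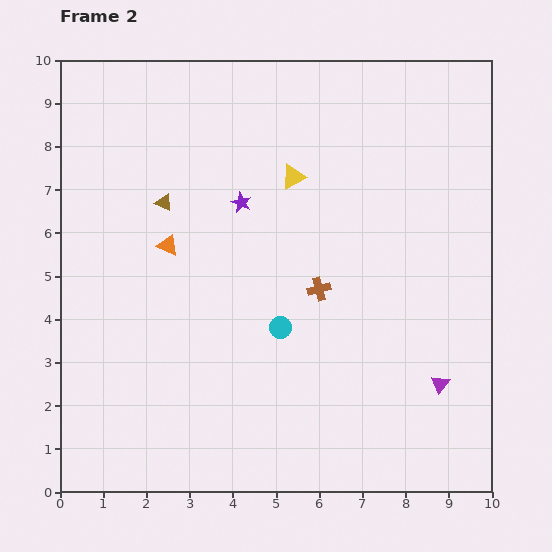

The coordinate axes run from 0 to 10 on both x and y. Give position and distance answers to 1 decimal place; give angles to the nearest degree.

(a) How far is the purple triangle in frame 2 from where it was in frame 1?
1.7

The purple triangle moved from (9.4, 0.9) to (8.8, 2.5), a distance of √(0.6² + 1.6²) ≈ 1.7.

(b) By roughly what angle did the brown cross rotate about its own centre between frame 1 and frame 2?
32° clockwise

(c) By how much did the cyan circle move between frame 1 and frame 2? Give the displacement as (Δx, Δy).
(-0.3, -1.7)

The cyan circle was at (5.4, 5.5) in frame 1 and (5.1, 3.8) in frame 2.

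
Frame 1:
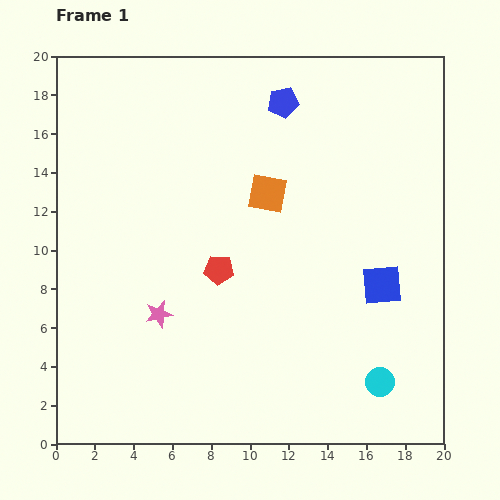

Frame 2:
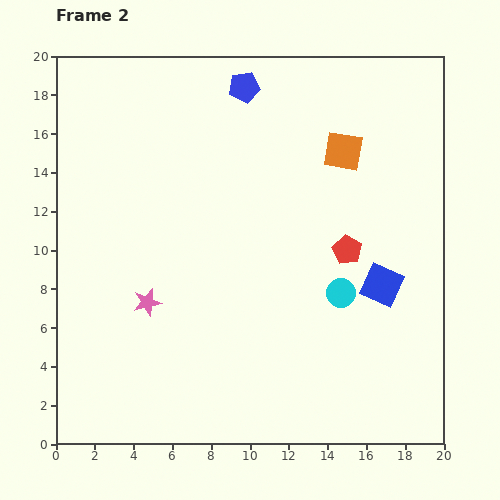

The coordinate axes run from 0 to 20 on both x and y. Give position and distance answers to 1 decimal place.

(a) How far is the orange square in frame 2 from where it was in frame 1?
4.5

The orange square moved from (10.9, 12.9) to (14.8, 15.1), a distance of √(3.9² + 2.2²) ≈ 4.5.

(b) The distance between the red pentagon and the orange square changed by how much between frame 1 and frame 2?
+0.5

Distance in frame 1: 4.6. Distance in frame 2: 5.1.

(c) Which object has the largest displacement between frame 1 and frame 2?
the red pentagon

(moved 6.7; next 5.0)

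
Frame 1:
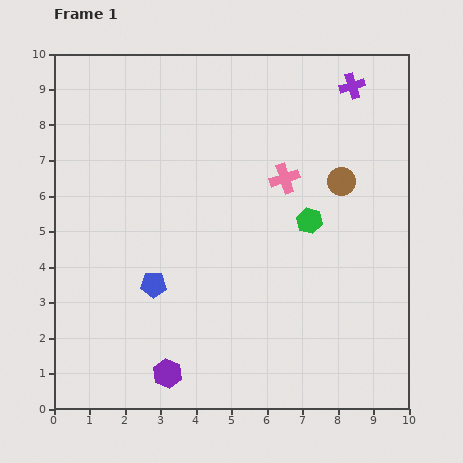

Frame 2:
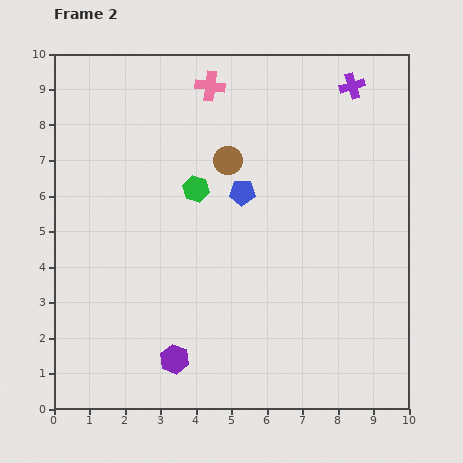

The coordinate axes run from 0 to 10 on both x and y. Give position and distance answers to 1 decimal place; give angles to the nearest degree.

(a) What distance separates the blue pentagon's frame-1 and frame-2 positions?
3.6

The blue pentagon moved from (2.8, 3.5) to (5.3, 6.1), a distance of √(2.5² + 2.6²) ≈ 3.6.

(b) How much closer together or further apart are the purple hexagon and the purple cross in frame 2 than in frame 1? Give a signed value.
-0.4

Distance in frame 1: 9.6. Distance in frame 2: 9.2.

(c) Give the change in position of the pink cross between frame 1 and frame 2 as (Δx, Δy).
(-2.1, 2.6)

The pink cross was at (6.5, 6.5) in frame 1 and (4.4, 9.1) in frame 2.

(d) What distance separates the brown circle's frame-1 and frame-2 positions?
3.3

The brown circle moved from (8.1, 6.4) to (4.9, 7.0), a distance of √(3.2² + 0.6²) ≈ 3.3.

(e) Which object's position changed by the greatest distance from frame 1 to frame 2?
the blue pentagon

(moved 3.6; next 3.3)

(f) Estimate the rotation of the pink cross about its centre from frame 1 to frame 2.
27° clockwise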